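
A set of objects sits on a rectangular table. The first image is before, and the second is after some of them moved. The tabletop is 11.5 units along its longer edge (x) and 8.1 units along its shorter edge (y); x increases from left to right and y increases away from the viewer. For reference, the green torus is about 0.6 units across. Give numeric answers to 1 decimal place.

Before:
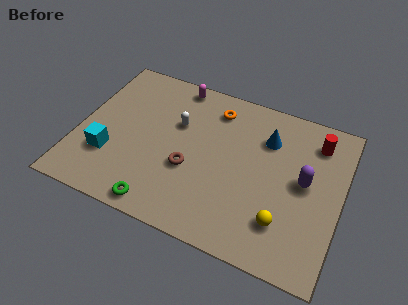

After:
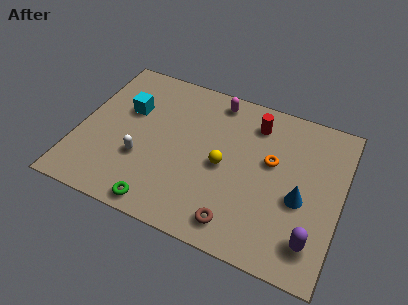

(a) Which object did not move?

the green torus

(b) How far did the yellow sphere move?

3.3

The yellow sphere was near (9.2, 2.0) before and (6.4, 3.8) after, so it travelled √(2.8² + 1.8²) ≈ 3.3 units.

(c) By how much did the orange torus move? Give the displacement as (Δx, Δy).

(2.7, -1.8)

The orange torus started near (5.7, 6.6) and ended near (8.4, 4.8).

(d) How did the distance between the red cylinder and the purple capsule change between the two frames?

+3.5

They were about 2.2 units apart before and 5.7 after — 3.5 units further apart.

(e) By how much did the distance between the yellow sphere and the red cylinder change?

-1.7

They were about 4.6 units apart before and 2.9 after — 1.7 units closer together.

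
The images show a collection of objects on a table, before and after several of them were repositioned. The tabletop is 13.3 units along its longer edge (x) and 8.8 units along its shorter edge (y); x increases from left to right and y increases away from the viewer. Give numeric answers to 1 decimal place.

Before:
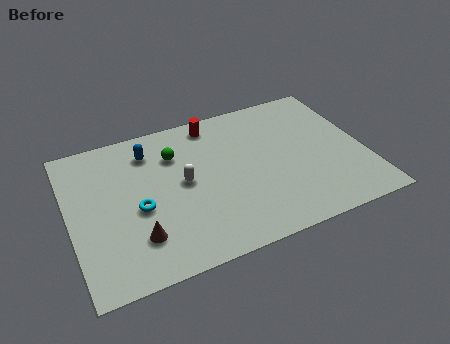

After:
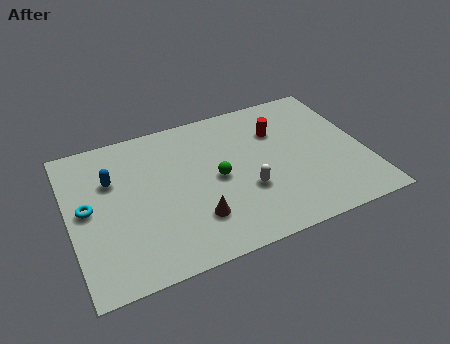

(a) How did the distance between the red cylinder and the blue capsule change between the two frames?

+4.5

Before: roughly 3.1 units apart; after: 7.6. That's 4.5 units further apart.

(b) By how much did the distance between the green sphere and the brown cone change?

-2.4

They were about 4.7 units apart before and 2.3 after — 2.4 units closer together.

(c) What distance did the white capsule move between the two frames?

3.1

The white capsule moved from about (5.1, 4.6) to (7.8, 3.1), a distance of √(2.7² + 1.5²) ≈ 3.1.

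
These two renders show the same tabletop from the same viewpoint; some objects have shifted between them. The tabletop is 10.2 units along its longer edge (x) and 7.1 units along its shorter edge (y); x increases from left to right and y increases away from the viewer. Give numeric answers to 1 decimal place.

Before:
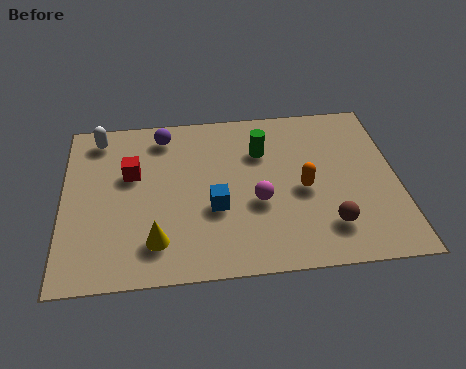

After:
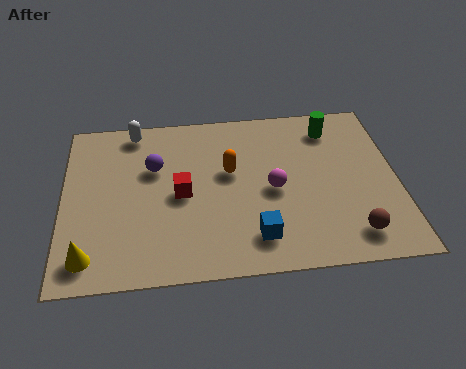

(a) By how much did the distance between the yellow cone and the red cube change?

+0.6

Before: roughly 3.0 units apart; after: 3.6. That's 0.6 units further apart.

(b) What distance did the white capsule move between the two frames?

1.1

The white capsule was near (1.1, 6.1) before and (2.2, 6.3) after, so it travelled √(1.1² + 0.2²) ≈ 1.1 units.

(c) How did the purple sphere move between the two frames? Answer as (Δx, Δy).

(-0.3, -1.4)

The purple sphere started near (3.1, 6.0) and ended near (2.8, 4.6).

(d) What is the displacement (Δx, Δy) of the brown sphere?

(0.7, -0.4)

The brown sphere was at about (8.0, 1.6) and moved to about (8.7, 1.2).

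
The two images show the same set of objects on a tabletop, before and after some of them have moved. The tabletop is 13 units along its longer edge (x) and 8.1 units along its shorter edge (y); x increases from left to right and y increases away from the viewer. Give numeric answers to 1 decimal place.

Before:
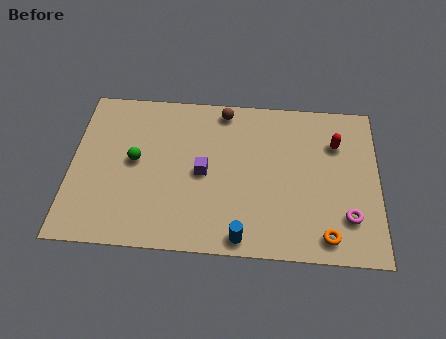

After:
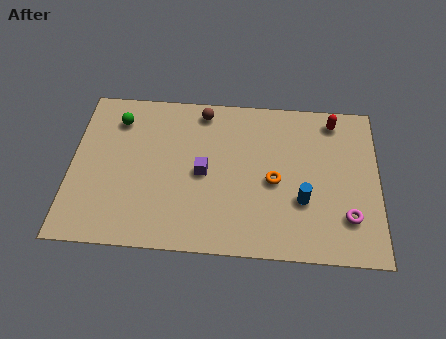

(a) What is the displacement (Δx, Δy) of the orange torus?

(-2.2, 2.6)

The orange torus was at about (10.8, 1.1) and moved to about (8.6, 3.7).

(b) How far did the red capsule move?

1.2

The red capsule moved from about (11.2, 5.8) to (11.1, 7.0), a distance of √(0.1² + 1.2²) ≈ 1.2.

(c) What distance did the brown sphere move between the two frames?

0.9

The brown sphere was near (6.4, 7.2) before and (5.5, 7.1) after, so it travelled √(0.9² + 0.1²) ≈ 0.9 units.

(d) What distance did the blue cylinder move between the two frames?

3.2

The blue cylinder was near (7.3, 0.8) before and (9.8, 2.8) after, so it travelled √(2.5² + 2.0²) ≈ 3.2 units.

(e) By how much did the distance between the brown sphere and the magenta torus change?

+0.6

The distance was about 7.4 in the first image and 8.0 in the second, so they moved 0.6 units further apart.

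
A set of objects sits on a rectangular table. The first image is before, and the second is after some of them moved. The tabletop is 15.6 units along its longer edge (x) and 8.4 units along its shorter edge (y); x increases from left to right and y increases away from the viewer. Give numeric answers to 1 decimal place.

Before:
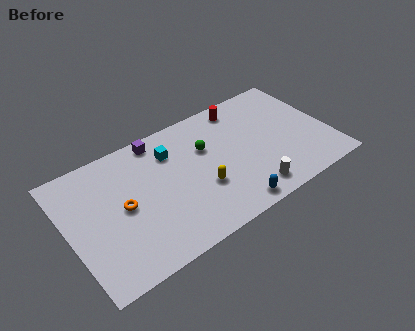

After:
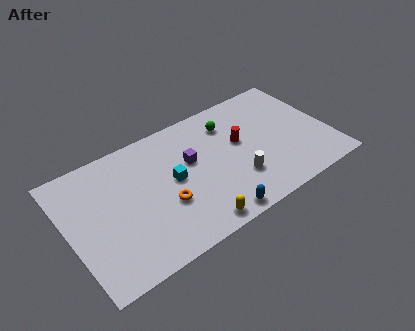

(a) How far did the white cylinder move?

1.3

The white cylinder moved from about (10.4, 1.3) to (9.8, 2.5), a distance of √(0.6² + 1.2²) ≈ 1.3.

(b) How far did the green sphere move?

1.9

From (8.4, 5.5) to (10.0, 6.5), the green sphere covered √(1.6² + 1.0²) ≈ 1.9 units.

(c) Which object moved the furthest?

the purple cube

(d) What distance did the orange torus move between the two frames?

2.5

From (3.2, 4.2) to (5.5, 3.1), the orange torus covered √(2.3² + 1.1²) ≈ 2.5 units.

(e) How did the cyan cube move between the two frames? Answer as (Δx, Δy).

(-0.2, -1.9)

The cyan cube was at about (6.4, 6.3) and moved to about (6.2, 4.4).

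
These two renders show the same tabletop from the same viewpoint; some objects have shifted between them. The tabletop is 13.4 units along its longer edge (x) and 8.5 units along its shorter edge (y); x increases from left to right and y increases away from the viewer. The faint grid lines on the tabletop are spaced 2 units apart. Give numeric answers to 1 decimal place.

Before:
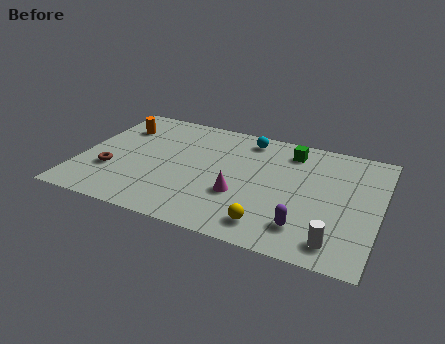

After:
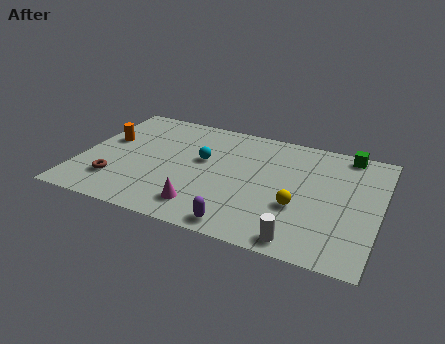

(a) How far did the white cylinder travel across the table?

1.6

The white cylinder was near (11.7, 1.3) before and (10.2, 0.9) after, so it travelled √(1.5² + 0.4²) ≈ 1.6 units.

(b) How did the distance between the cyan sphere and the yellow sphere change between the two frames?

-1.2

They were about 6.1 units apart before and 4.9 after — 1.2 units closer together.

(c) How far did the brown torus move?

0.8

From (1.5, 2.8) to (1.8, 2.1), the brown torus covered √(0.3² + 0.7²) ≈ 0.8 units.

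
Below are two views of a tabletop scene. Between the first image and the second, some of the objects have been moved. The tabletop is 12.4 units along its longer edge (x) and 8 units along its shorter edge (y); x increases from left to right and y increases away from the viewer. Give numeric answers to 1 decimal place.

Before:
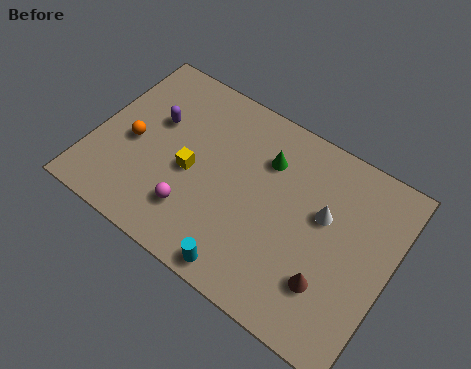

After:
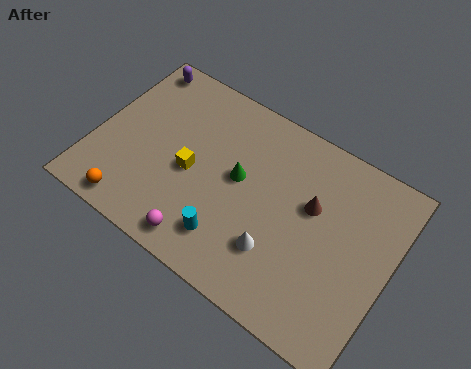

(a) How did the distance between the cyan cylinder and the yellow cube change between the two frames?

-1.2

Before: roughly 4.0 units apart; after: 2.8. That's 1.2 units closer together.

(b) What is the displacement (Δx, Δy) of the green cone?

(-0.9, -1.4)

The green cone was at about (6.9, 5.8) and moved to about (6.0, 4.4).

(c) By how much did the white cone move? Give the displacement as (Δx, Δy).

(-1.5, -2.5)

From the two frames, the white cone sits at roughly (9.5, 4.8) before and (8.0, 2.3) after.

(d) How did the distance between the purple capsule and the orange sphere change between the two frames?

+4.7

Before: roughly 1.6 units apart; after: 6.3. That's 4.7 units further apart.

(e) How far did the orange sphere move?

2.7

From (1.6, 3.6) to (2.1, 0.9), the orange sphere covered √(0.5² + 2.7²) ≈ 2.7 units.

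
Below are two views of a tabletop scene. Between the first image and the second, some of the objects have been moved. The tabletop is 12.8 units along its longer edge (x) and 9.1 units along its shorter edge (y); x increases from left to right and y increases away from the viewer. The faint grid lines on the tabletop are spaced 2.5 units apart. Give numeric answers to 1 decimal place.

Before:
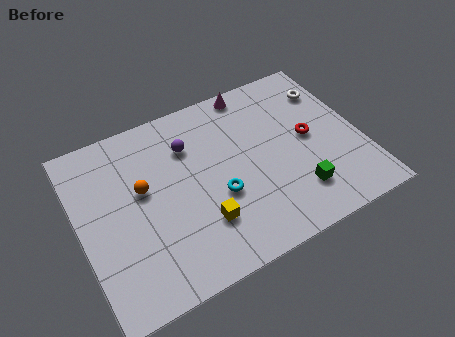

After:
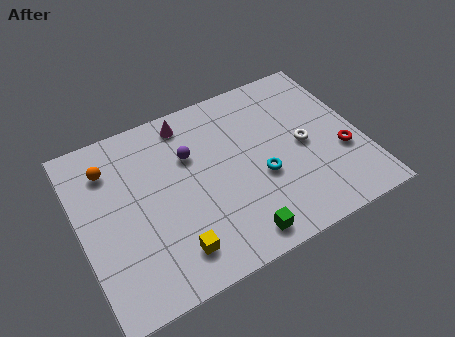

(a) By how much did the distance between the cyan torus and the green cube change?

-0.8

The distance was about 3.7 in the first image and 2.9 in the second, so they moved 0.8 units closer together.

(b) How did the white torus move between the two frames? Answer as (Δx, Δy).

(-1.6, -2.5)

The white torus was at about (11.8, 6.9) and moved to about (10.2, 4.4).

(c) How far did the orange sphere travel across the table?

2.1

From (2.9, 5.3) to (1.6, 7.0), the orange sphere covered √(1.3² + 1.7²) ≈ 2.1 units.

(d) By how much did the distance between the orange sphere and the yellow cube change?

+2.1

They were about 3.6 units apart before and 5.7 after — 2.1 units further apart.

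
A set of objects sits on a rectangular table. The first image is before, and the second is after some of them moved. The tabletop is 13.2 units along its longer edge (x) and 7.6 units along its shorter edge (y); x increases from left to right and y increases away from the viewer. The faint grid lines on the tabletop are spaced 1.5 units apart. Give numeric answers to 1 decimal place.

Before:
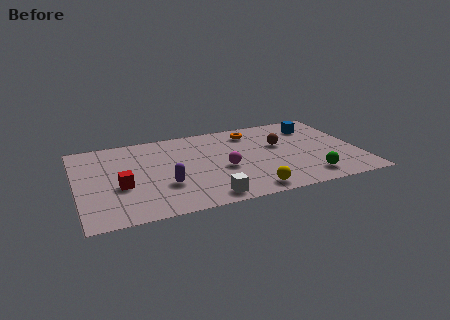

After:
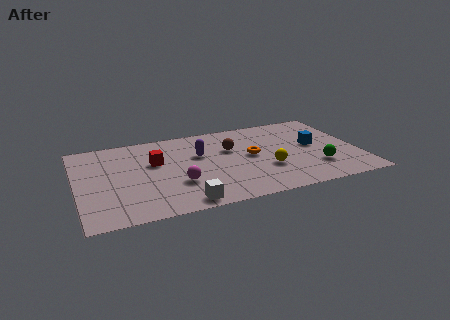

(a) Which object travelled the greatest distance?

the purple capsule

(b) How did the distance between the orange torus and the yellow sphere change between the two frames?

-3.8

The distance was about 5.3 in the first image and 1.5 in the second, so they moved 3.8 units closer together.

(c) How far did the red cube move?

2.4

From (2.0, 3.0) to (3.7, 4.7), the red cube covered √(1.7² + 1.7²) ≈ 2.4 units.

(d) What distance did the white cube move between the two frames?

1.1

The white cube was near (5.8, 0.9) before and (4.7, 0.8) after, so it travelled √(1.1² + 0.1²) ≈ 1.1 units.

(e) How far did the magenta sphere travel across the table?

2.3

From (6.8, 3.2) to (4.6, 2.5), the magenta sphere covered √(2.2² + 0.7²) ≈ 2.3 units.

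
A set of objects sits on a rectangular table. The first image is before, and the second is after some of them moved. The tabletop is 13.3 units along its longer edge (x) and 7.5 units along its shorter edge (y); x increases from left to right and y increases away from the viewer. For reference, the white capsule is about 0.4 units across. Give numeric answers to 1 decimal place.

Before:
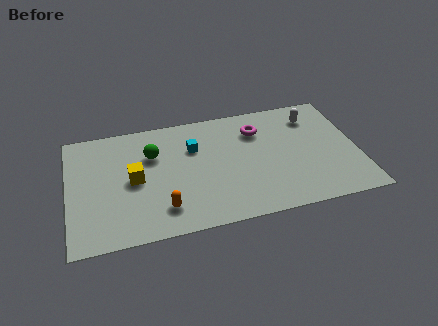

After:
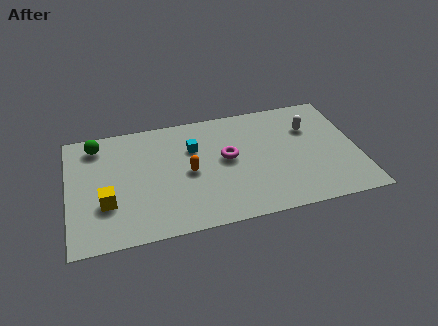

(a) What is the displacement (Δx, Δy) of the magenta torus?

(-1.5, -1.5)

From the two frames, the magenta torus sits at roughly (8.8, 5.6) before and (7.3, 4.1) after.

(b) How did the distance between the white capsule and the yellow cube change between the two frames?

+1.2

The distance was about 8.7 in the first image and 9.9 in the second, so they moved 1.2 units further apart.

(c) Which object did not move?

the cyan cube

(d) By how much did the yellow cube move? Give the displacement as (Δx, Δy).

(-1.3, -1.2)

From the two frames, the yellow cube sits at roughly (3.0, 3.7) before and (1.7, 2.5) after.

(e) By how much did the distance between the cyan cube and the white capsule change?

-0.3

The distance was about 5.7 in the first image and 5.4 in the second, so they moved 0.3 units closer together.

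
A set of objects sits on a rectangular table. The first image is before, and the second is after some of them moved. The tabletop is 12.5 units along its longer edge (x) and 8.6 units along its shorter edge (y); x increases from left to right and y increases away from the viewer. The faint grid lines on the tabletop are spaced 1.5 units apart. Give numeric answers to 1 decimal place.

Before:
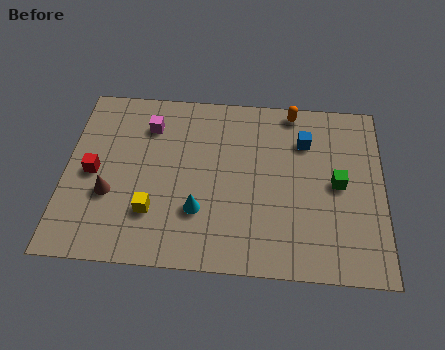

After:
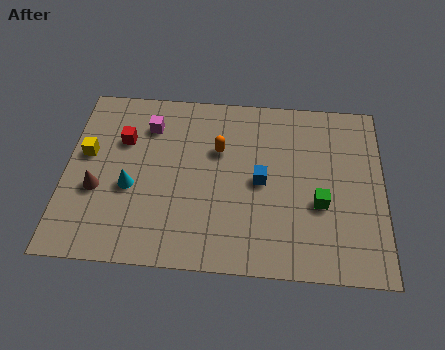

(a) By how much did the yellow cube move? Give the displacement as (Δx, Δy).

(-2.7, 2.6)

From the two frames, the yellow cube sits at roughly (3.5, 2.4) before and (0.8, 5.0) after.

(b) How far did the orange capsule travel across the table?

3.6

The orange capsule moved from about (8.9, 7.8) to (6.0, 5.6), a distance of √(2.9² + 2.2²) ≈ 3.6.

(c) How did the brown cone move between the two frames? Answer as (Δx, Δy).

(-0.5, 0.2)

The brown cone started near (1.8, 3.1) and ended near (1.3, 3.3).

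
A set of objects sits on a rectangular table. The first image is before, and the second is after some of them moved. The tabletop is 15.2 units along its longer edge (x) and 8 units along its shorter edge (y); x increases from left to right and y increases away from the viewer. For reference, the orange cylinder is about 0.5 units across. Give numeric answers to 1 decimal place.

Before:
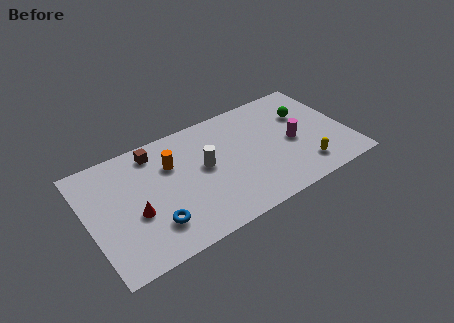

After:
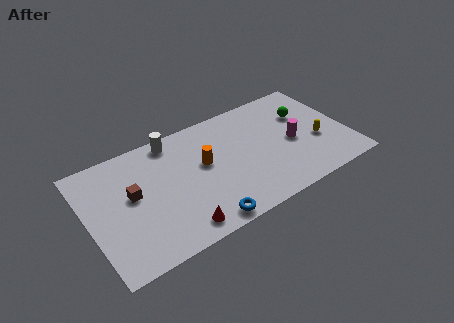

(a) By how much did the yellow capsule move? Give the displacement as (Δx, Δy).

(1.1, 1.5)

The yellow capsule was at about (12.3, 1.6) and moved to about (13.4, 3.1).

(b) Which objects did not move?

the green sphere and the magenta cylinder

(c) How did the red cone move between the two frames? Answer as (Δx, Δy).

(2.2, -2.1)

The red cone was at about (2.6, 3.2) and moved to about (4.8, 1.1).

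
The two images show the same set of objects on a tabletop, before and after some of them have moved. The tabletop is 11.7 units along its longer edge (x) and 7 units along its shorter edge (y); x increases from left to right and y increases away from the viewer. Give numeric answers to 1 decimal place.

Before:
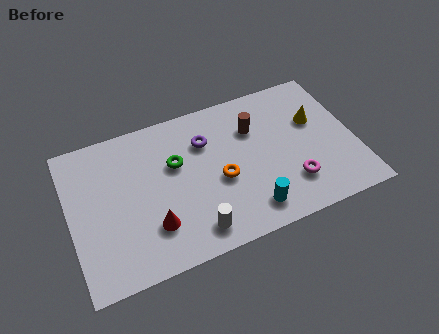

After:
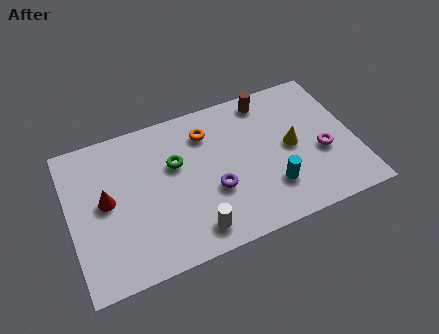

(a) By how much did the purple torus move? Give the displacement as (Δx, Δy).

(0.1, -2.4)

From the two frames, the purple torus sits at roughly (5.7, 5.0) before and (5.8, 2.6) after.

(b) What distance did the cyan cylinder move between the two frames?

1.2

The cyan cylinder moved from about (7.1, 1.2) to (8.1, 1.9), a distance of √(1.0² + 0.7²) ≈ 1.2.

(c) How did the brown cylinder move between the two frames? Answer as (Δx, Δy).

(0.7, 1.2)

From the two frames, the brown cylinder sits at roughly (7.7, 4.9) before and (8.4, 6.1) after.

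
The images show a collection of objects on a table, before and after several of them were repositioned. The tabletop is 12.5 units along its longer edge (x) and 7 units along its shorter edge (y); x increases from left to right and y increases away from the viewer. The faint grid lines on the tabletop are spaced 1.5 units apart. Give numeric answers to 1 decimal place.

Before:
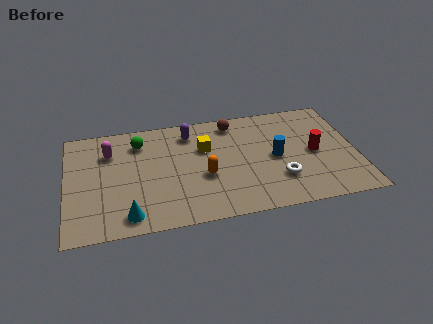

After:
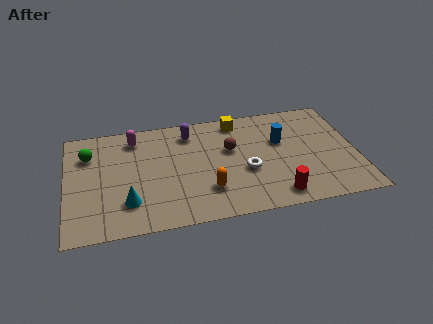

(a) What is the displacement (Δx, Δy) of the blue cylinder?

(0.3, 1.0)

From the two frames, the blue cylinder sits at roughly (9.0, 3.4) before and (9.3, 4.4) after.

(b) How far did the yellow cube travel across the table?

2.1

The yellow cube was near (6.0, 4.6) before and (7.5, 6.1) after, so it travelled √(1.5² + 1.5²) ≈ 2.1 units.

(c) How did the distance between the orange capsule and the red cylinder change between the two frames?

-1.8

Before: roughly 4.8 units apart; after: 3.0. That's 1.8 units closer together.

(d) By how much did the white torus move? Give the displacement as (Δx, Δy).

(-1.4, 0.8)

The white torus started near (9.1, 2.0) and ended near (7.7, 2.8).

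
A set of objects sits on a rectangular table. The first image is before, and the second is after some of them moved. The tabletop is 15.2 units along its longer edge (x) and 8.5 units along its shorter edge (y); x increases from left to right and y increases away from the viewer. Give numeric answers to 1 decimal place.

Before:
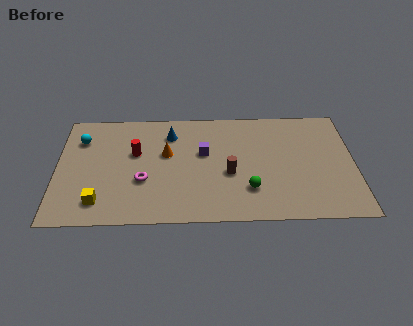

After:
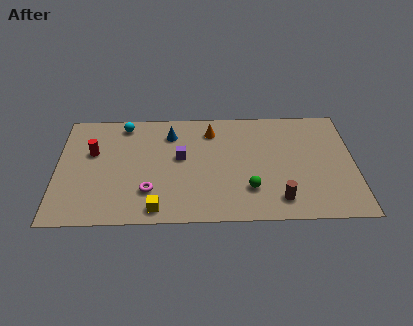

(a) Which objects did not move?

the green sphere and the blue cone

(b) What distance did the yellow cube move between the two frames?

3.0

From (2.2, 1.6) to (5.1, 1.0), the yellow cube covered √(2.9² + 0.6²) ≈ 3.0 units.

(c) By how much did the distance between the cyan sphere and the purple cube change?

-2.5

They were about 6.4 units apart before and 3.9 after — 2.5 units closer together.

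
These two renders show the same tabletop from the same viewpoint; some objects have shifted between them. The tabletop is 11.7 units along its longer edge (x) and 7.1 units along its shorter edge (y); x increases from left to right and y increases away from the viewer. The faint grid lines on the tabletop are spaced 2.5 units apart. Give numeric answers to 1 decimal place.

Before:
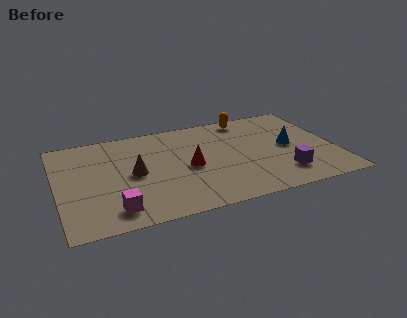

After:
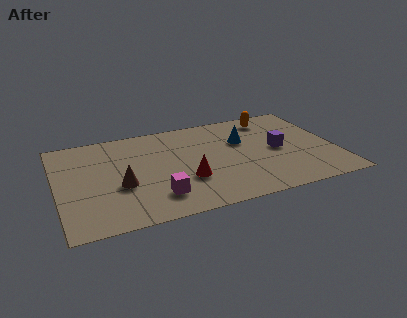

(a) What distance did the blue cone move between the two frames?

2.1

From (9.8, 3.6) to (7.9, 4.6), the blue cone covered √(1.9² + 1.0²) ≈ 2.1 units.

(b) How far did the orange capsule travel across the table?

1.0

The orange capsule moved from about (8.3, 6.3) to (9.3, 6.0), a distance of √(1.0² + 0.3²) ≈ 1.0.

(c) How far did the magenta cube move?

1.8

From (2.2, 1.2) to (4.0, 1.6), the magenta cube covered √(1.8² + 0.4²) ≈ 1.8 units.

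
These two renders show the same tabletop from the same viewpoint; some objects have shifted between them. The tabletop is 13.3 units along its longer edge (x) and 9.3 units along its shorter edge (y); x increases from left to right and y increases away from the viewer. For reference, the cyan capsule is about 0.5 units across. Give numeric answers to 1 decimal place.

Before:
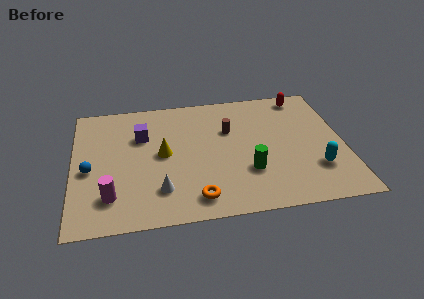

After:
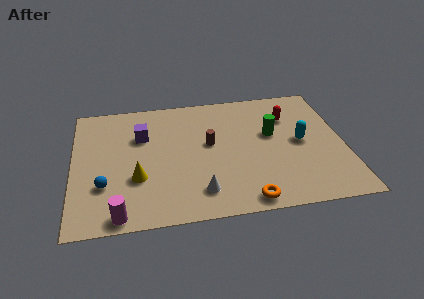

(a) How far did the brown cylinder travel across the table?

1.3

From (7.7, 6.1) to (6.7, 5.2), the brown cylinder covered √(1.0² + 0.9²) ≈ 1.3 units.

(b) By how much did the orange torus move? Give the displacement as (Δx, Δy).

(2.4, -0.5)

From the two frames, the orange torus sits at roughly (5.9, 1.4) before and (8.3, 0.9) after.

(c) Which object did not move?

the purple cube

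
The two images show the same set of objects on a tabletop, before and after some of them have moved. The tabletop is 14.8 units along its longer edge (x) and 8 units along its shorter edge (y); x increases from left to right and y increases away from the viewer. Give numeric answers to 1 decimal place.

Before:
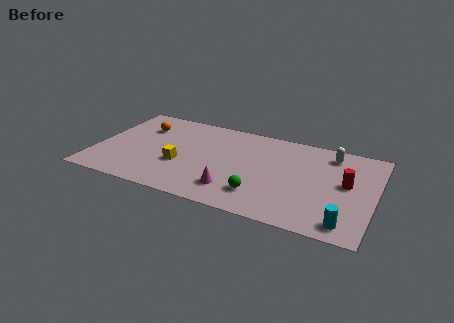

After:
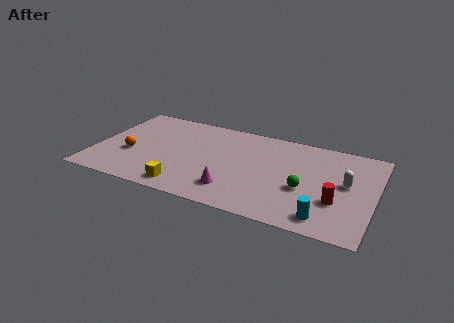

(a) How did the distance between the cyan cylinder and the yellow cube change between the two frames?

-1.8

They were about 9.1 units apart before and 7.3 after — 1.8 units closer together.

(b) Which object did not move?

the magenta cone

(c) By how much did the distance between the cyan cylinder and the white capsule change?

-2.4

They were about 5.7 units apart before and 3.3 after — 2.4 units closer together.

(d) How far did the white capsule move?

2.5

From (12.3, 6.7) to (13.3, 4.4), the white capsule covered √(1.0² + 2.3²) ≈ 2.5 units.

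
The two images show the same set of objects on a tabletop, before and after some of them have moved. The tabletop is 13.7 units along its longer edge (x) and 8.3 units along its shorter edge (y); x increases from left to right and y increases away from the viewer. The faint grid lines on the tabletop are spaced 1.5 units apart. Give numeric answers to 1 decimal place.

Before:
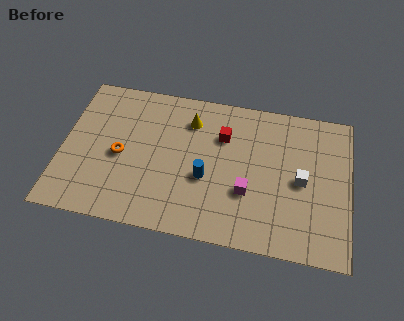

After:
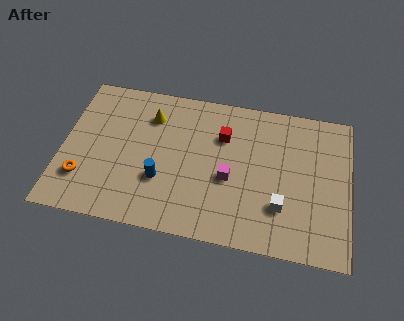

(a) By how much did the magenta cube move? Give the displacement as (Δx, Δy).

(-0.9, 0.6)

The magenta cube started near (8.9, 2.9) and ended near (8.0, 3.5).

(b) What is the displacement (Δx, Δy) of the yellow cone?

(-1.9, -0.1)

The yellow cone was at about (6.0, 6.4) and moved to about (4.1, 6.3).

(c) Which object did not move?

the red cube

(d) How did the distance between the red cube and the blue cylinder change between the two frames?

+1.5

The distance was about 2.6 in the first image and 4.1 in the second, so they moved 1.5 units further apart.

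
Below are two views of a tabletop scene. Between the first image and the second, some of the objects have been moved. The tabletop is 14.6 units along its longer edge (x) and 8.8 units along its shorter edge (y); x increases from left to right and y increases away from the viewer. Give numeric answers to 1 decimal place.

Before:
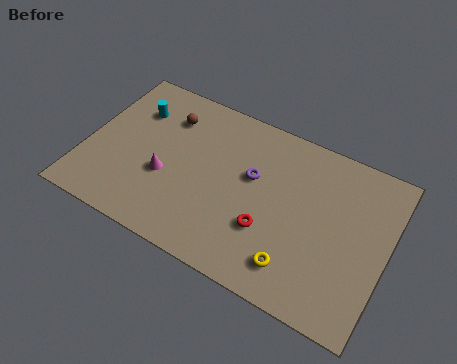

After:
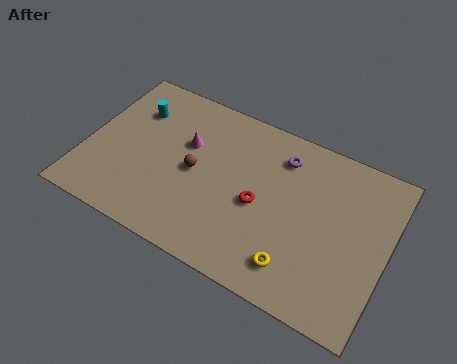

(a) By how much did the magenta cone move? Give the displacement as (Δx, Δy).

(0.7, 2.2)

The magenta cone was at about (4.0, 3.4) and moved to about (4.7, 5.6).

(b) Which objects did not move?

the yellow torus and the cyan cylinder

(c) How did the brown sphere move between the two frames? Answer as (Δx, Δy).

(1.7, -2.4)

The brown sphere was at about (3.6, 6.7) and moved to about (5.3, 4.3).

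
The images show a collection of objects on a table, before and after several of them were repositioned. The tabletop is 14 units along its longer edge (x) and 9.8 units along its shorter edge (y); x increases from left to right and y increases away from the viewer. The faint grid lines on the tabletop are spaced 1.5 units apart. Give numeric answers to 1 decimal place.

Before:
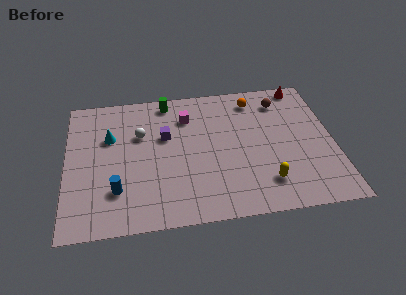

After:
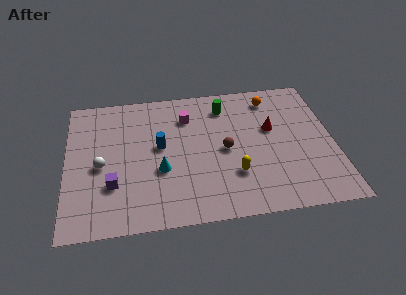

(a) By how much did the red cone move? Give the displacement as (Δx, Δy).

(-1.8, -3.0)

The red cone was at about (12.6, 8.9) and moved to about (10.8, 5.9).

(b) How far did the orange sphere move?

0.9

The orange sphere moved from about (10.0, 8.2) to (10.9, 8.2), a distance of √(0.9² + 0.0²) ≈ 0.9.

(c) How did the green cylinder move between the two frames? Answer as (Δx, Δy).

(3.0, -0.8)

From the two frames, the green cylinder sits at roughly (5.4, 8.7) before and (8.4, 7.9) after.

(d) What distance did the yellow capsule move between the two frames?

1.8

The yellow capsule moved from about (10.3, 2.1) to (8.7, 2.9), a distance of √(1.6² + 0.8²) ≈ 1.8.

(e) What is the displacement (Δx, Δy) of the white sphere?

(-2.1, -2.0)

From the two frames, the white sphere sits at roughly (3.9, 6.4) before and (1.8, 4.4) after.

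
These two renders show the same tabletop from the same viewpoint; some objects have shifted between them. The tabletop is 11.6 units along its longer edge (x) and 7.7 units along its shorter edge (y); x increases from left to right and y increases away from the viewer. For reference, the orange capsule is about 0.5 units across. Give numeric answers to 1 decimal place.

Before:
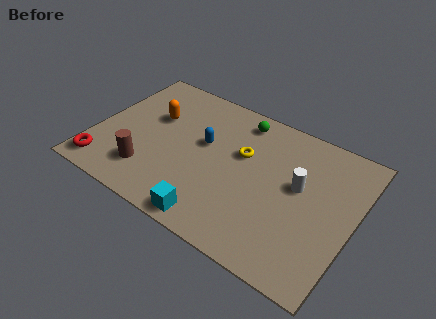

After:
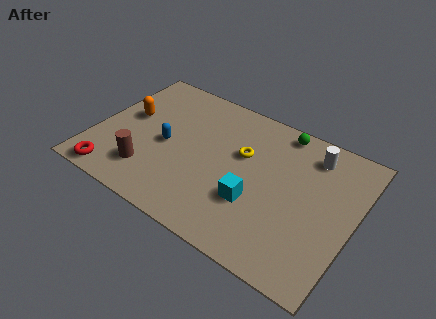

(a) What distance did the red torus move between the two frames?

0.6

From (0.8, 1.1) to (1.3, 0.8), the red torus covered √(0.5² + 0.3²) ≈ 0.6 units.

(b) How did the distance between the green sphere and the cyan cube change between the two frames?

-1.5

Before: roughly 5.8 units apart; after: 4.3. That's 1.5 units closer together.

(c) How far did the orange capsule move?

1.2

The orange capsule moved from about (2.4, 4.9) to (1.3, 4.4), a distance of √(1.1² + 0.5²) ≈ 1.2.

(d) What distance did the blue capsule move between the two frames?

1.8

The blue capsule moved from about (4.8, 4.5) to (3.2, 3.6), a distance of √(1.6² + 0.9²) ≈ 1.8.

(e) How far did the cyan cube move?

2.3

From (5.9, 0.8) to (7.4, 2.6), the cyan cube covered √(1.5² + 1.8²) ≈ 2.3 units.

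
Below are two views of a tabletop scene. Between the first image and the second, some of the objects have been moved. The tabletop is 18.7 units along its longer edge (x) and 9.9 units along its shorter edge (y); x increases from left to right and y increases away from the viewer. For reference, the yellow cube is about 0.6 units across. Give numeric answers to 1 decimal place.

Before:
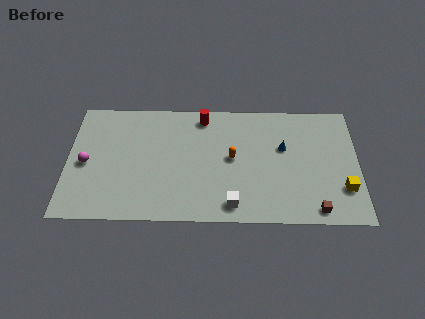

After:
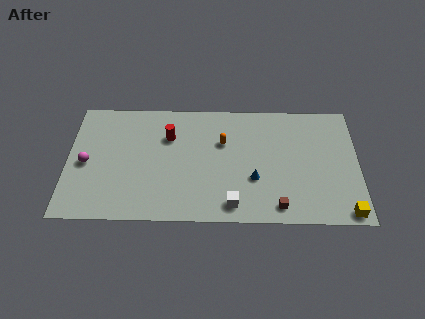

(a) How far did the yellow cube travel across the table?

1.9

The yellow cube moved from about (17.7, 2.8) to (17.8, 0.9), a distance of √(0.1² + 1.9²) ≈ 1.9.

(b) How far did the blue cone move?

3.2

The blue cone moved from about (13.9, 6.1) to (12.0, 3.5), a distance of √(1.9² + 2.6²) ≈ 3.2.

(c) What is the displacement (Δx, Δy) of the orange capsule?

(-0.6, 1.3)

From the two frames, the orange capsule sits at roughly (10.6, 5.2) before and (10.0, 6.5) after.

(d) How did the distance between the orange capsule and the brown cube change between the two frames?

-0.4

They were about 6.7 units apart before and 6.3 after — 0.4 units closer together.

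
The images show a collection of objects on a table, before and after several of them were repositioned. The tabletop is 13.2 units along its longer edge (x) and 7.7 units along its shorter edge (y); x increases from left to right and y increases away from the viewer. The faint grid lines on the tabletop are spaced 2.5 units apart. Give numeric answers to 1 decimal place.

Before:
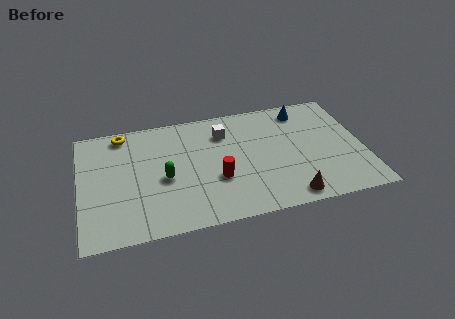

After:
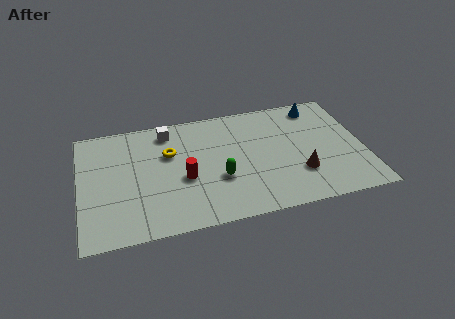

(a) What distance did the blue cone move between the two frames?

0.7

The blue cone was near (10.6, 6.5) before and (11.3, 6.6) after, so it travelled √(0.7² + 0.1²) ≈ 0.7 units.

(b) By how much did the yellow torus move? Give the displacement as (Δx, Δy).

(2.1, -1.8)

From the two frames, the yellow torus sits at roughly (2.1, 6.8) before and (4.2, 5.0) after.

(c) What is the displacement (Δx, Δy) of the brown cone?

(0.6, 1.4)

The brown cone started near (9.5, 0.9) and ended near (10.1, 2.3).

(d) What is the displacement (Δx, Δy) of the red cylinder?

(-1.5, 0.4)

The red cylinder was at about (6.3, 2.8) and moved to about (4.8, 3.2).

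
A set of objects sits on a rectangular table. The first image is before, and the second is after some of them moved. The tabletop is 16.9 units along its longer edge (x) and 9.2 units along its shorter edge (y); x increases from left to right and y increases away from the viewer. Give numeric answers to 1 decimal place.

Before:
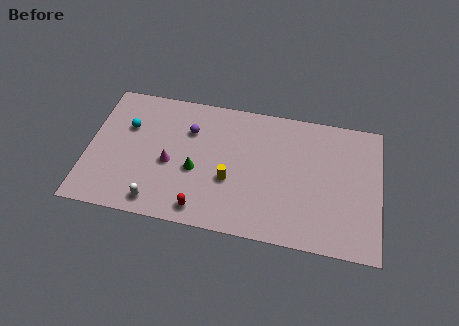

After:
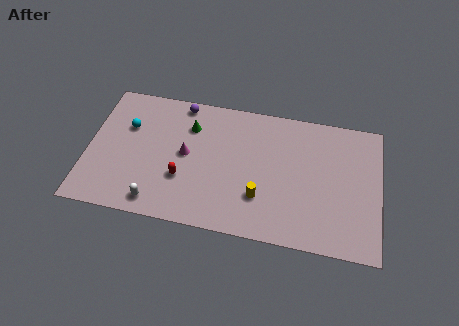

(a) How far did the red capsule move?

2.2

The red capsule moved from about (6.8, 1.2) to (5.6, 3.1), a distance of √(1.2² + 1.9²) ≈ 2.2.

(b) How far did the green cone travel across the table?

3.0

The green cone moved from about (6.3, 3.8) to (5.8, 6.8), a distance of √(0.5² + 3.0²) ≈ 3.0.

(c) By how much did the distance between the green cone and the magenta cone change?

+0.5

They were about 1.5 units apart before and 2.0 after — 0.5 units further apart.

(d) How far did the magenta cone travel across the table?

1.2

The magenta cone was near (4.8, 4.0) before and (5.7, 4.8) after, so it travelled √(0.9² + 0.8²) ≈ 1.2 units.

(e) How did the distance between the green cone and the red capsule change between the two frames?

+1.1

The distance was about 2.6 in the first image and 3.7 in the second, so they moved 1.1 units further apart.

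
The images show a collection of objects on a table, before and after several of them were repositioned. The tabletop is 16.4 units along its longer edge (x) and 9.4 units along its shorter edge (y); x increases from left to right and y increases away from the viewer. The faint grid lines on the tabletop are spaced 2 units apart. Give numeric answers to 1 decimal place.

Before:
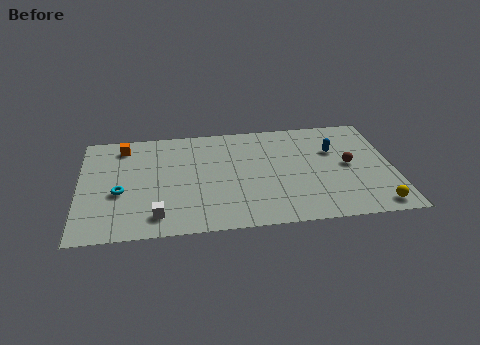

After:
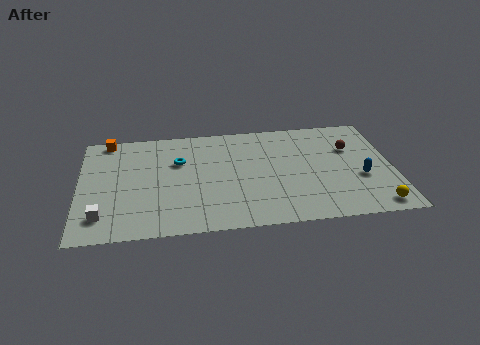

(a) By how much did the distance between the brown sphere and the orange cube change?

+0.8

They were about 12.2 units apart before and 13.0 after — 0.8 units further apart.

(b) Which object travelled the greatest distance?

the cyan torus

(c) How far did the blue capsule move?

2.9

From (13.4, 6.2) to (14.7, 3.6), the blue capsule covered √(1.3² + 2.6²) ≈ 2.9 units.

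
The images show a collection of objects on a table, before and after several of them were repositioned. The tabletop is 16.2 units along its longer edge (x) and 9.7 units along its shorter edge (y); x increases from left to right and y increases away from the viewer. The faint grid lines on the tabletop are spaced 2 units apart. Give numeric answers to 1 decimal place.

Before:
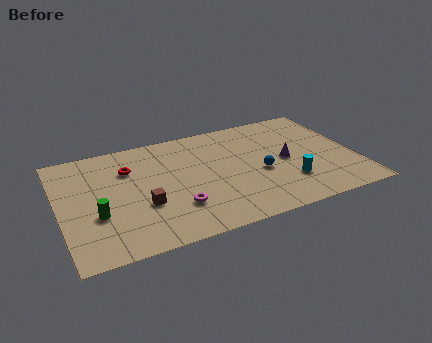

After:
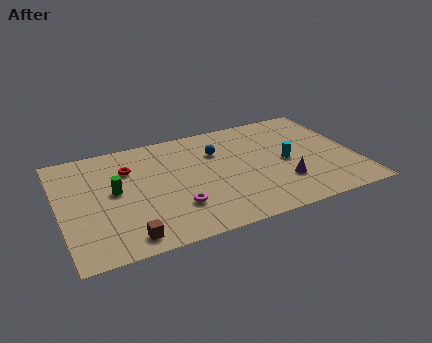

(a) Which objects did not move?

the red torus and the magenta torus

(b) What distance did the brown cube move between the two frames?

2.5

The brown cube was near (4.4, 3.5) before and (3.3, 1.2) after, so it travelled √(1.1² + 2.3²) ≈ 2.5 units.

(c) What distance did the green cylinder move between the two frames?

2.0

From (1.9, 3.5) to (3.0, 5.2), the green cylinder covered √(1.1² + 1.7²) ≈ 2.0 units.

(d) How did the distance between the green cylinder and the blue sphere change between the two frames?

-3.0

Before: roughly 9.0 units apart; after: 6.0. That's 3.0 units closer together.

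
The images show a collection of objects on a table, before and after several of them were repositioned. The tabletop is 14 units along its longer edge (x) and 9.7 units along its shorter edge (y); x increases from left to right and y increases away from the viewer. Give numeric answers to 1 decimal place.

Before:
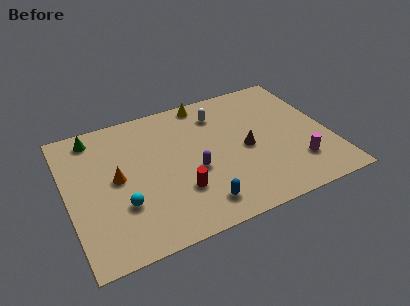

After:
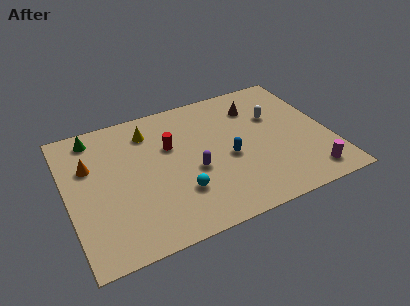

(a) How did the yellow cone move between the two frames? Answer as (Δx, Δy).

(-3.2, -1.1)

The yellow cone was at about (7.8, 8.8) and moved to about (4.6, 7.7).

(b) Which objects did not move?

the green cone and the purple capsule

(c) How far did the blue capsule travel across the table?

3.2

The blue capsule was near (6.6, 1.6) before and (8.5, 4.2) after, so it travelled √(1.9² + 2.6²) ≈ 3.2 units.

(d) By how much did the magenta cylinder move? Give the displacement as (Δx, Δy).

(0.5, -1.0)

The magenta cylinder started near (12.0, 2.4) and ended near (12.5, 1.4).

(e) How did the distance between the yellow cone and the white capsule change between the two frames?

+5.5

Before: roughly 1.3 units apart; after: 6.8. That's 5.5 units further apart.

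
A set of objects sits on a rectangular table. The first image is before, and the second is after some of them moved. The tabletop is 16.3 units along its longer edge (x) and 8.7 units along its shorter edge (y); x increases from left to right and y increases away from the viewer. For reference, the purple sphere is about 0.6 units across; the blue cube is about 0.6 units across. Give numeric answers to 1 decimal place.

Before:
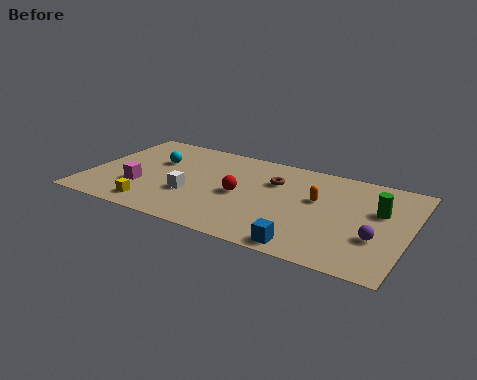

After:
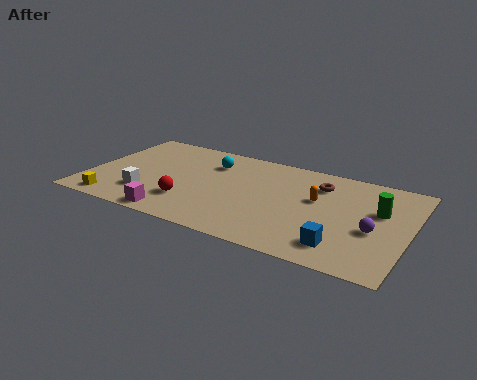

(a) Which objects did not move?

the green cylinder and the orange capsule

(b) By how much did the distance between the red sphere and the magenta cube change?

-3.6

The distance was about 5.2 in the first image and 1.6 in the second, so they moved 3.6 units closer together.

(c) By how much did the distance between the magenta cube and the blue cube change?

-0.7

The distance was about 9.0 in the first image and 8.3 in the second, so they moved 0.7 units closer together.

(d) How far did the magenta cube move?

2.8

The magenta cube was near (2.8, 2.8) before and (4.9, 0.9) after, so it travelled √(2.1² + 1.9²) ≈ 2.8 units.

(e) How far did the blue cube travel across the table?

1.8

The blue cube was near (11.6, 0.9) before and (13.2, 1.7) after, so it travelled √(1.6² + 0.8²) ≈ 1.8 units.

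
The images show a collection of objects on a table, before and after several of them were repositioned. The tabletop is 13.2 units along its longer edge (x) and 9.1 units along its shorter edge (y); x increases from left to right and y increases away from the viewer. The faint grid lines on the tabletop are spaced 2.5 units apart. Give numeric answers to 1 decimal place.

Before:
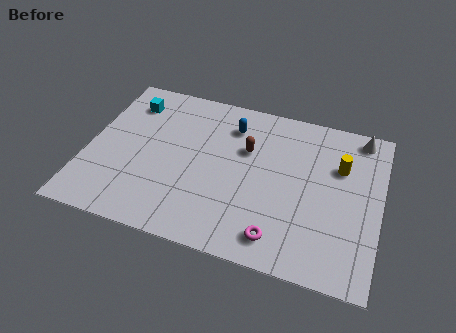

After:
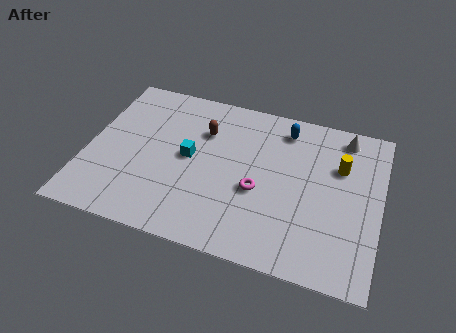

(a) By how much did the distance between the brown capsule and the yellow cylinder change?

+2.0

Before: roughly 4.2 units apart; after: 6.2. That's 2.0 units further apart.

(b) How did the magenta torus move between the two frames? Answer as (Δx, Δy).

(-1.1, 2.3)

The magenta torus started near (8.9, 1.4) and ended near (7.8, 3.7).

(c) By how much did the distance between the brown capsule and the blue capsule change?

+2.4

They were about 1.4 units apart before and 3.8 after — 2.4 units further apart.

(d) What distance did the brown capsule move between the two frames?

2.1

The brown capsule moved from about (7.1, 5.9) to (5.1, 6.4), a distance of √(2.0² + 0.5²) ≈ 2.1.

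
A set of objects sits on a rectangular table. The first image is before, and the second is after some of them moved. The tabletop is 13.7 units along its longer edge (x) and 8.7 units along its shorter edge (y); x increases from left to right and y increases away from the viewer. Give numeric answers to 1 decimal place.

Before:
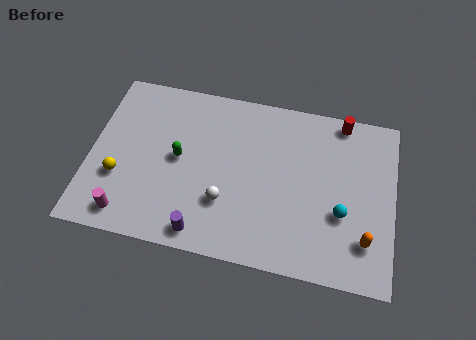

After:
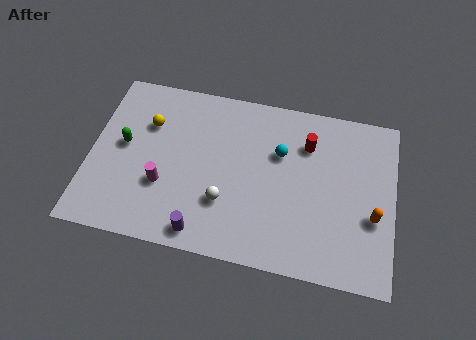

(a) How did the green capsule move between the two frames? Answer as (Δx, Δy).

(-2.5, 0.2)

The green capsule was at about (4.0, 4.5) and moved to about (1.5, 4.7).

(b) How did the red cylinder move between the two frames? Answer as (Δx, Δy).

(-1.5, -1.5)

The red cylinder started near (11.2, 7.9) and ended near (9.7, 6.4).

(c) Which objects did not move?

the white sphere and the purple cylinder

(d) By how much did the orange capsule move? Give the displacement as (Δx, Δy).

(0.3, 1.2)

The orange capsule started near (12.5, 2.1) and ended near (12.8, 3.3).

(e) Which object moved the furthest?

the cyan sphere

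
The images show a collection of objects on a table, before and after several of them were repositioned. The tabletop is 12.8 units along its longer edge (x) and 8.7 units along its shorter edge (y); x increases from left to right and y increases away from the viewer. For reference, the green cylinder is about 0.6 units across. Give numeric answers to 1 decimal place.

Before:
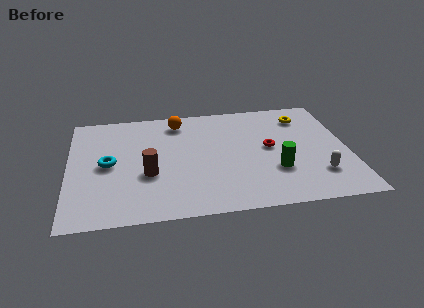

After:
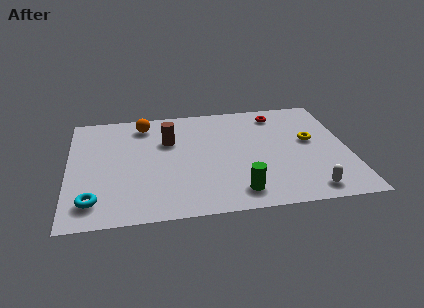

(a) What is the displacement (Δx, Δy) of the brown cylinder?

(1.0, 2.5)

The brown cylinder was at about (3.6, 3.3) and moved to about (4.6, 5.8).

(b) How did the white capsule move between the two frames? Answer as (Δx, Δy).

(-0.5, -1.1)

From the two frames, the white capsule sits at roughly (11.3, 2.2) before and (10.8, 1.1) after.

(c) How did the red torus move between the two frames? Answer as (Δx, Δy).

(0.5, 2.7)

From the two frames, the red torus sits at roughly (9.2, 4.6) before and (9.7, 7.3) after.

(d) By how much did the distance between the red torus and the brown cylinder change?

-0.4

The distance was about 5.7 in the first image and 5.3 in the second, so they moved 0.4 units closer together.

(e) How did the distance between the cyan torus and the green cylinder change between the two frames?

-1.2

The distance was about 7.7 in the first image and 6.5 in the second, so they moved 1.2 units closer together.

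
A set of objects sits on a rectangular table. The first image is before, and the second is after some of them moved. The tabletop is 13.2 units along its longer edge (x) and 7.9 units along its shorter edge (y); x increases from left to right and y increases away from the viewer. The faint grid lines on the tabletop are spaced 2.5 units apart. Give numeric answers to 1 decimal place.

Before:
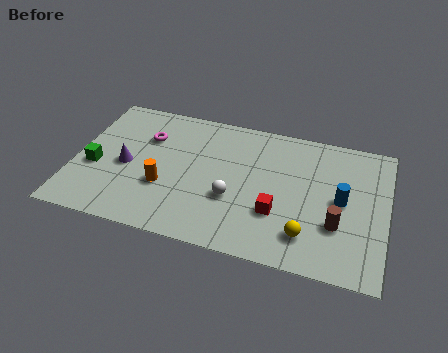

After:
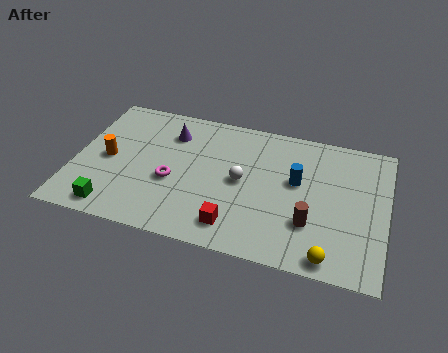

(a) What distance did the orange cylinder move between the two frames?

2.7

From (3.9, 2.8) to (1.4, 3.8), the orange cylinder covered √(2.5² + 1.0²) ≈ 2.7 units.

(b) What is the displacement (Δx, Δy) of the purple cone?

(1.7, 2.4)

From the two frames, the purple cone sits at roughly (2.2, 3.6) before and (3.9, 6.0) after.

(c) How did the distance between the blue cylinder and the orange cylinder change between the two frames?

+0.5

Before: roughly 7.5 units apart; after: 8.0. That's 0.5 units further apart.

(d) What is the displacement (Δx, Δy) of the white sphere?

(0.3, 1.1)

The white sphere was at about (6.8, 2.9) and moved to about (7.1, 4.0).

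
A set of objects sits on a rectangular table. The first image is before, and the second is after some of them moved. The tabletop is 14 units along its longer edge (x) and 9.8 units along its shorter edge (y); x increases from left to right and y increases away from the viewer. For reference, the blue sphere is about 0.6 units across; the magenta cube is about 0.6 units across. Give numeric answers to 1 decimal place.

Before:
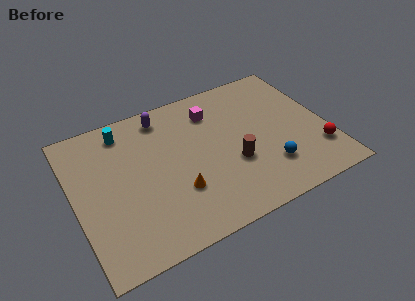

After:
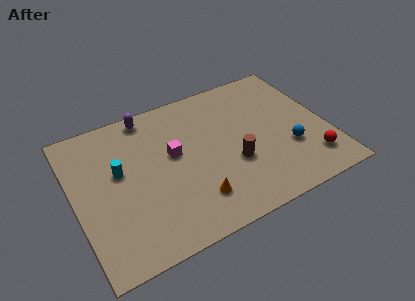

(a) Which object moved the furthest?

the magenta cube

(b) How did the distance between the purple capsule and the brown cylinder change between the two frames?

+0.8

They were about 5.8 units apart before and 6.6 after — 0.8 units further apart.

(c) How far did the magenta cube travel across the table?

3.2

The magenta cube was near (8.0, 7.6) before and (5.5, 5.6) after, so it travelled √(2.5² + 2.0²) ≈ 3.2 units.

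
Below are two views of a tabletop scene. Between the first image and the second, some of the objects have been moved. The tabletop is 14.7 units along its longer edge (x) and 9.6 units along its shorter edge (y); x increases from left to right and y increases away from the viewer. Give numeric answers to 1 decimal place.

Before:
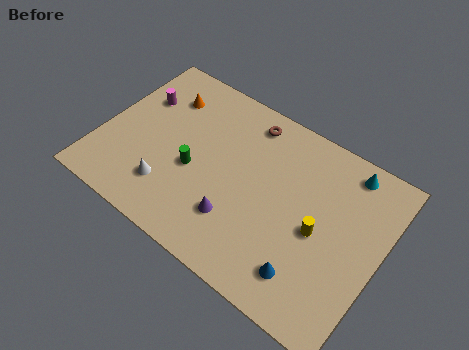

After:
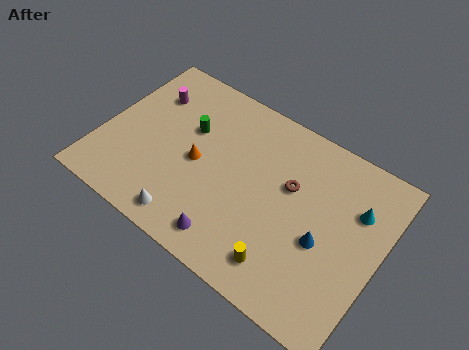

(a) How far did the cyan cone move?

2.0

From (12.4, 8.4) to (13.2, 6.6), the cyan cone covered √(0.8² + 1.8²) ≈ 2.0 units.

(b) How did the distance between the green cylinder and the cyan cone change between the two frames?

+0.3

The distance was about 8.6 in the first image and 8.9 in the second, so they moved 0.3 units further apart.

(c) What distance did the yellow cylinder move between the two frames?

3.0

The yellow cylinder was near (11.6, 4.4) before and (10.3, 1.7) after, so it travelled √(1.3² + 2.7²) ≈ 3.0 units.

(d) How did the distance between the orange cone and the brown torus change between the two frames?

+0.4

They were about 4.5 units apart before and 4.9 after — 0.4 units further apart.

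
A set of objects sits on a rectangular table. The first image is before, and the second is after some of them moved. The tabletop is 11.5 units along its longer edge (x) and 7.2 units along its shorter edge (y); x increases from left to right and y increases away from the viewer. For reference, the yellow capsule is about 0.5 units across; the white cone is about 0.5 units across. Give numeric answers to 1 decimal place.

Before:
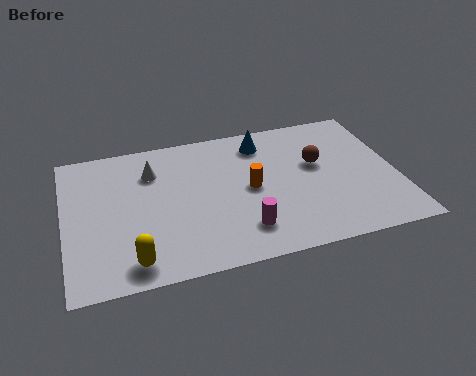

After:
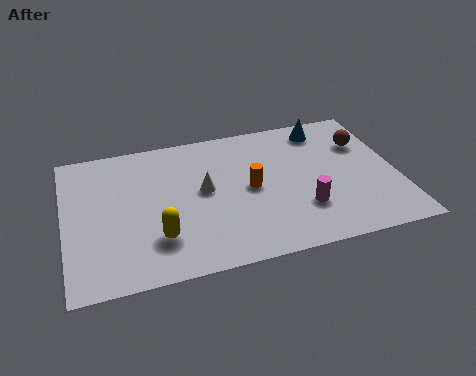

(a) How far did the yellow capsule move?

1.3

The yellow capsule was near (2.2, 1.0) before and (3.1, 1.9) after, so it travelled √(0.9² + 0.9²) ≈ 1.3 units.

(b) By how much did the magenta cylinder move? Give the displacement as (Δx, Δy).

(2.1, 0.5)

The magenta cylinder was at about (6.0, 1.6) and moved to about (8.1, 2.1).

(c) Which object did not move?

the orange cylinder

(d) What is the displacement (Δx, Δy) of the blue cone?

(2.2, 0.2)

The blue cone started near (7.0, 5.9) and ended near (9.2, 6.1).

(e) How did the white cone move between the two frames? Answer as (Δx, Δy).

(1.7, -1.4)

The white cone started near (3.1, 5.3) and ended near (4.8, 3.9).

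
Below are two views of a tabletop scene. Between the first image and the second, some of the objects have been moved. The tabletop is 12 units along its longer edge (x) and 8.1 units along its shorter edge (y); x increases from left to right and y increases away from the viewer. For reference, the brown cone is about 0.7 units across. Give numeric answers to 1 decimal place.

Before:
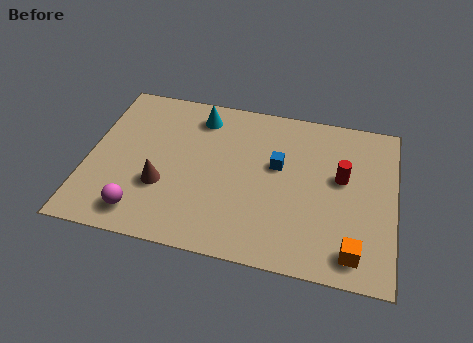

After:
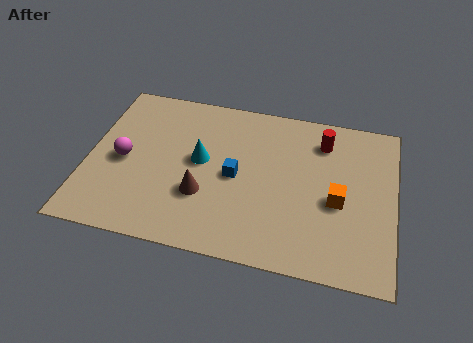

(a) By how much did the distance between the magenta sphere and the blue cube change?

-1.8

The distance was about 6.2 in the first image and 4.4 in the second, so they moved 1.8 units closer together.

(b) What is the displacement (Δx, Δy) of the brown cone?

(1.6, -0.1)

From the two frames, the brown cone sits at roughly (3.0, 2.8) before and (4.6, 2.7) after.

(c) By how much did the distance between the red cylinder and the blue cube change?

+1.6

They were about 2.5 units apart before and 4.1 after — 1.6 units further apart.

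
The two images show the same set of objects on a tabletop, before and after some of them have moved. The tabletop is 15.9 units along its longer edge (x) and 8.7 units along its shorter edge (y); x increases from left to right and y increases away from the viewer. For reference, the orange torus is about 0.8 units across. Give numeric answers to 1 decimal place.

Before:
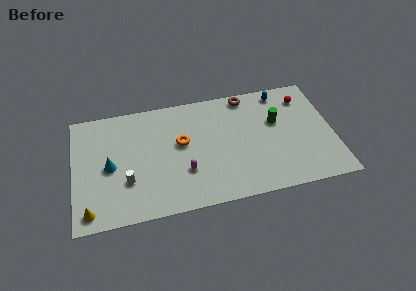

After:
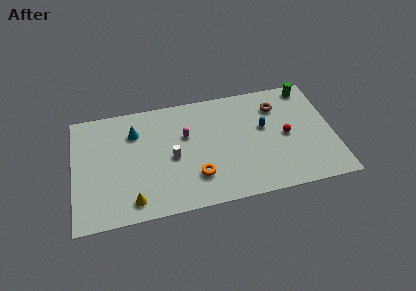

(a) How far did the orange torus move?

2.8

From (6.6, 5.0) to (7.4, 2.3), the orange torus covered √(0.8² + 2.7²) ≈ 2.8 units.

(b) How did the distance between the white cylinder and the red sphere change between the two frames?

-4.8

The distance was about 11.8 in the first image and 7.0 in the second, so they moved 4.8 units closer together.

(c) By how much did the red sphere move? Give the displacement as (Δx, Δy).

(-1.3, -2.7)

The red sphere started near (14.3, 6.9) and ended near (13.0, 4.2).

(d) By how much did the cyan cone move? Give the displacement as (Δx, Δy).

(1.6, 2.3)

The cyan cone started near (2.2, 4.1) and ended near (3.8, 6.4).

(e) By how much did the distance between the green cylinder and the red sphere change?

+1.5

They were about 2.3 units apart before and 3.8 after — 1.5 units further apart.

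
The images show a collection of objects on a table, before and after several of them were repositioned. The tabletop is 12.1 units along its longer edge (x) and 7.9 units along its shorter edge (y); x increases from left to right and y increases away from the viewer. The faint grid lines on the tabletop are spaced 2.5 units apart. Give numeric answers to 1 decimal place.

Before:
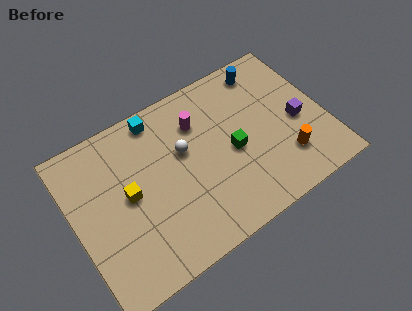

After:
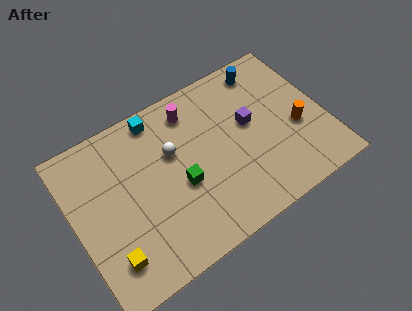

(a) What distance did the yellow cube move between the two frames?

2.7

The yellow cube was near (2.6, 4.1) before and (1.3, 1.7) after, so it travelled √(1.3² + 2.4²) ≈ 2.7 units.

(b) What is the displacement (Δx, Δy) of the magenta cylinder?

(-0.2, 0.7)

The magenta cylinder started near (6.3, 5.8) and ended near (6.1, 6.5).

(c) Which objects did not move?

the cyan cube and the blue cylinder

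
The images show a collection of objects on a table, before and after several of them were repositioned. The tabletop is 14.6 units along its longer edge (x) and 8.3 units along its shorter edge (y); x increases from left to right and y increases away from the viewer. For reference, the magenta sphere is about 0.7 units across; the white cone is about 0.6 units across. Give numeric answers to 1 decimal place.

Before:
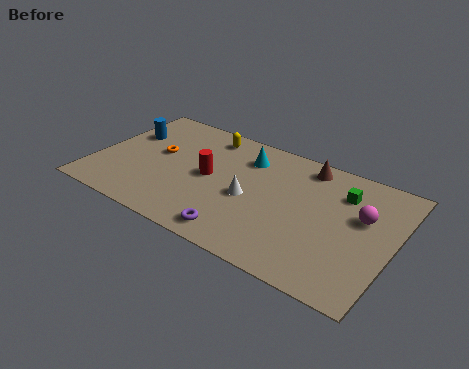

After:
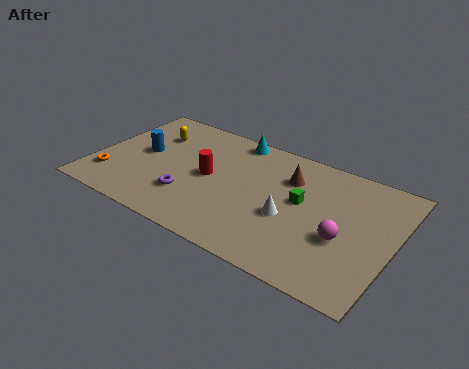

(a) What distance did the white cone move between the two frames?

2.0

The white cone was near (7.7, 3.7) before and (9.7, 3.4) after, so it travelled √(2.0² + 0.3²) ≈ 2.0 units.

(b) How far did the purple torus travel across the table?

3.0

The purple torus moved from about (7.6, 1.1) to (4.9, 2.4), a distance of √(2.7² + 1.3²) ≈ 3.0.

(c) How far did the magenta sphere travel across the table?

1.9

The magenta sphere moved from about (13.0, 5.1) to (12.3, 3.3), a distance of √(0.7² + 1.8²) ≈ 1.9.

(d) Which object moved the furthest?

the orange torus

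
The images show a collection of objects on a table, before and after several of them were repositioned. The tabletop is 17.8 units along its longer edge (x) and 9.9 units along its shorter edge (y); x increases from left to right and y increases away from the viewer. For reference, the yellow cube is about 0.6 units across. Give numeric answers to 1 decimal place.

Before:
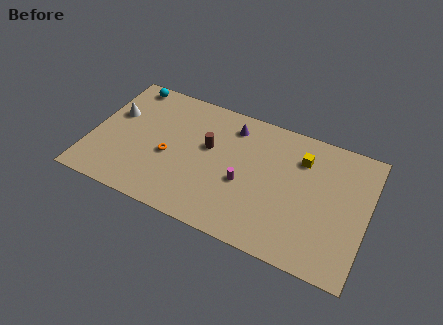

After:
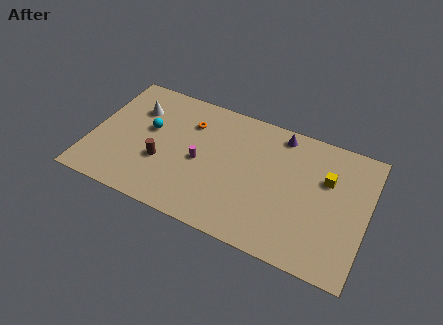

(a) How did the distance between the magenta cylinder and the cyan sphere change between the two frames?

-5.8

The distance was about 9.5 in the first image and 3.7 in the second, so they moved 5.8 units closer together.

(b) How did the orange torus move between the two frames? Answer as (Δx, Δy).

(1.0, 3.1)

From the two frames, the orange torus sits at roughly (5.1, 4.2) before and (6.1, 7.3) after.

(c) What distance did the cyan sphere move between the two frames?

3.6

The cyan sphere moved from about (1.8, 8.9) to (3.6, 5.8), a distance of √(1.8² + 3.1²) ≈ 3.6.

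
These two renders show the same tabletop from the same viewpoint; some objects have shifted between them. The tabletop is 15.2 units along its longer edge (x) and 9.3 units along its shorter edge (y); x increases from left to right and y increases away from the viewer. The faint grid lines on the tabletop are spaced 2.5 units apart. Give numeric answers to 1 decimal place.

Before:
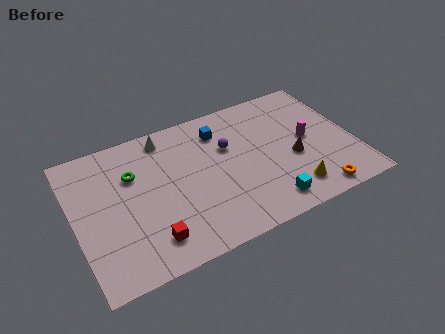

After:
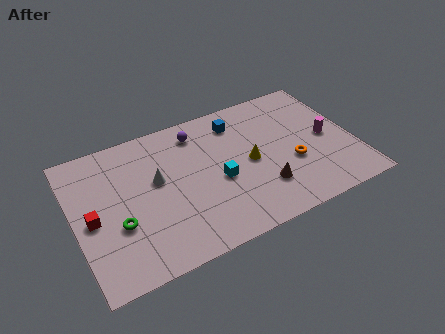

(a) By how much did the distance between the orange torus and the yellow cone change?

+1.0

They were about 1.4 units apart before and 2.4 after — 1.0 units further apart.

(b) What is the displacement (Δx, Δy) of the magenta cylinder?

(1.0, -0.3)

The magenta cylinder was at about (12.8, 4.8) and moved to about (13.8, 4.5).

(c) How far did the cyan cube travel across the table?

3.5

The cyan cube was near (10.0, 1.4) before and (7.7, 4.0) after, so it travelled √(2.3² + 2.6²) ≈ 3.5 units.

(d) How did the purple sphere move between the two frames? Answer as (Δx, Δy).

(-1.5, 1.7)

The purple sphere started near (8.5, 6.0) and ended near (7.0, 7.7).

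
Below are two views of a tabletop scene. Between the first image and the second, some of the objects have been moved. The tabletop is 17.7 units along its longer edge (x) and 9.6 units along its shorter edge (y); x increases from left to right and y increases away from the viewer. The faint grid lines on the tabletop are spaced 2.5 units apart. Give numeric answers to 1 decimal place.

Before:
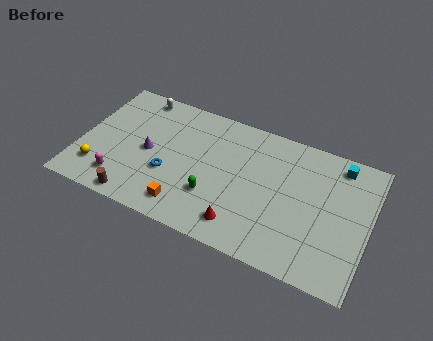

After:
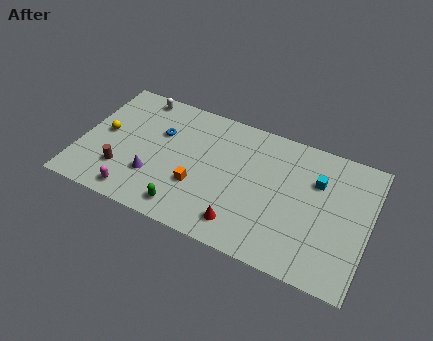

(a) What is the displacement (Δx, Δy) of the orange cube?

(0.5, 1.7)

From the two frames, the orange cube sits at roughly (6.9, 1.6) before and (7.4, 3.3) after.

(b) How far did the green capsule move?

2.2

From (8.4, 3.0) to (6.9, 1.4), the green capsule covered √(1.5² + 1.6²) ≈ 2.2 units.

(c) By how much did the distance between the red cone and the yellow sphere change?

+0.6

Before: roughly 8.9 units apart; after: 9.5. That's 0.6 units further apart.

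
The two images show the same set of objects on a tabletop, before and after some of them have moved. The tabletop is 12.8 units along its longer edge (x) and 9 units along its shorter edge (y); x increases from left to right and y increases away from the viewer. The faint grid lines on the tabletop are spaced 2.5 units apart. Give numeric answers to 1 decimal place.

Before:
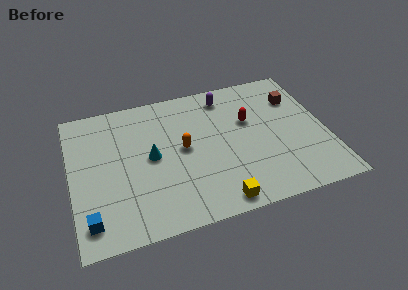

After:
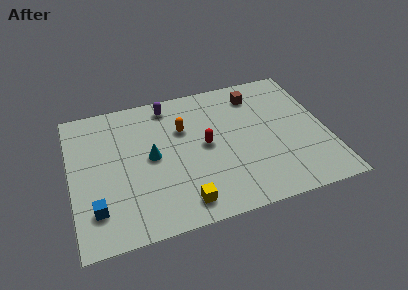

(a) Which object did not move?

the cyan cone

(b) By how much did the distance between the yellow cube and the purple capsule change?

-0.3

Before: roughly 6.8 units apart; after: 6.5. That's 0.3 units closer together.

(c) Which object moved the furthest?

the purple capsule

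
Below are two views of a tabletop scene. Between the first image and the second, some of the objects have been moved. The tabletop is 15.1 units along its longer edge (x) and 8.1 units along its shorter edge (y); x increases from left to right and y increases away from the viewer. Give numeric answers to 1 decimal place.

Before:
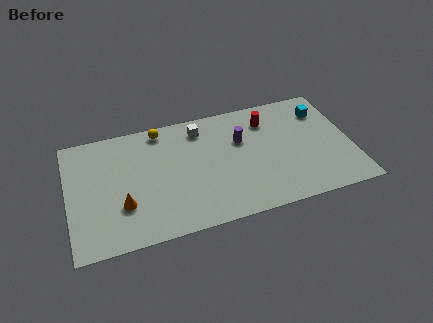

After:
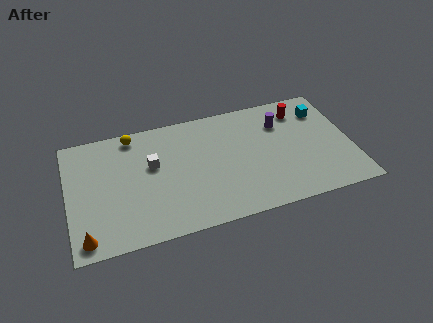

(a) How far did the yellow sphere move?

1.5

The yellow sphere moved from about (5.1, 7.2) to (3.6, 7.2), a distance of √(1.5² + 0.0²) ≈ 1.5.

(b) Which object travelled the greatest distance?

the white cube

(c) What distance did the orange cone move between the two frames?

2.6

The orange cone moved from about (2.8, 2.6) to (0.8, 1.0), a distance of √(2.0² + 1.6²) ≈ 2.6.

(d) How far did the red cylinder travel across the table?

1.8

From (10.8, 6.3) to (12.6, 6.5), the red cylinder covered √(1.8² + 0.2²) ≈ 1.8 units.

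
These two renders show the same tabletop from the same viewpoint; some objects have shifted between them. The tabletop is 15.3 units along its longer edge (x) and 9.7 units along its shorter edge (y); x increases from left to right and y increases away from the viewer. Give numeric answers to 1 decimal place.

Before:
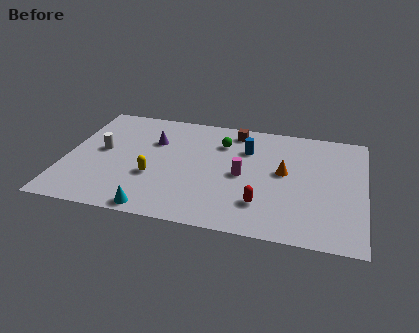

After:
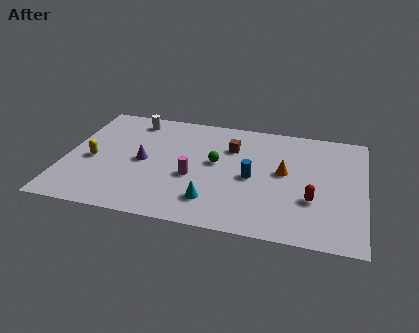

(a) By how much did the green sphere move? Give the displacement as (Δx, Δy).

(-0.2, -1.8)

From the two frames, the green sphere sits at roughly (7.9, 7.2) before and (7.7, 5.4) after.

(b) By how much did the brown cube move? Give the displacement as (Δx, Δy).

(-0.1, -1.5)

From the two frames, the brown cube sits at roughly (8.5, 8.4) before and (8.4, 6.9) after.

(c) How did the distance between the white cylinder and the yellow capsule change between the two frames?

+1.1

The distance was about 3.3 in the first image and 4.4 in the second, so they moved 1.1 units further apart.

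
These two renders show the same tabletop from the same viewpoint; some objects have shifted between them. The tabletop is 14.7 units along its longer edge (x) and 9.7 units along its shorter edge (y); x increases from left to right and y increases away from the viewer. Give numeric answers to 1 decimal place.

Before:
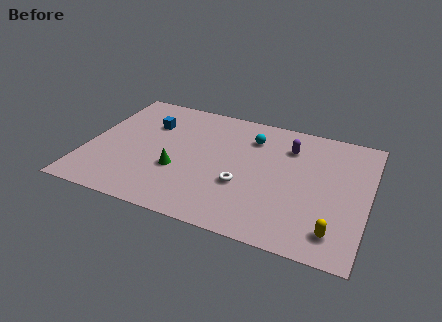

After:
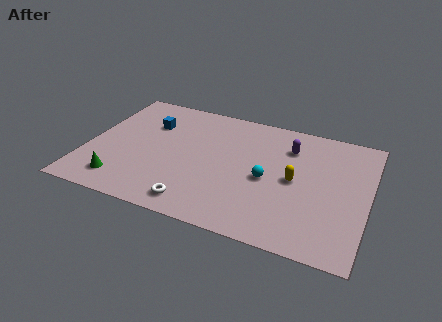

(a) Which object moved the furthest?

the yellow capsule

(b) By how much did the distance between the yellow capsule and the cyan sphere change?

-6.0

The distance was about 7.5 in the first image and 1.5 in the second, so they moved 6.0 units closer together.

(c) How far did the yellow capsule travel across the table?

3.9

The yellow capsule moved from about (13.2, 1.7) to (10.9, 4.8), a distance of √(2.3² + 3.1²) ≈ 3.9.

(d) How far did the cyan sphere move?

3.2

The cyan sphere was near (8.4, 7.4) before and (9.5, 4.4) after, so it travelled √(1.1² + 3.0²) ≈ 3.2 units.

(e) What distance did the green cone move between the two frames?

3.3

From (4.9, 3.5) to (2.1, 1.7), the green cone covered √(2.8² + 1.8²) ≈ 3.3 units.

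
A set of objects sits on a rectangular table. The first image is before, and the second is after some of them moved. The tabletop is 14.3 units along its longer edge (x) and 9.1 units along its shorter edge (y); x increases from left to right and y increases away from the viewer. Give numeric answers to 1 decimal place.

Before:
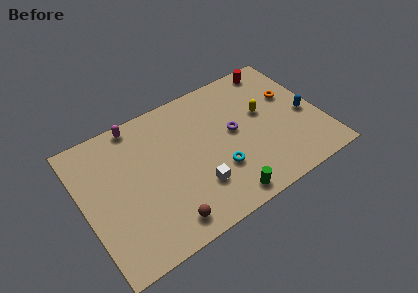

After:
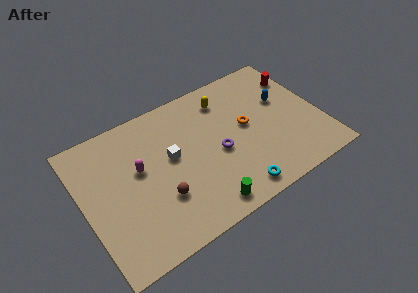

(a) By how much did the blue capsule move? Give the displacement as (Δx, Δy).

(-1.1, 1.6)

The blue capsule started near (13.4, 4.0) and ended near (12.3, 5.6).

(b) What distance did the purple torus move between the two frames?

1.4

From (9.1, 4.9) to (8.0, 4.0), the purple torus covered √(1.1² + 0.9²) ≈ 1.4 units.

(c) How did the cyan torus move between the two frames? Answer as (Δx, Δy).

(0.7, -1.8)

The cyan torus was at about (7.8, 2.9) and moved to about (8.5, 1.1).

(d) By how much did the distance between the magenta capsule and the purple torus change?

-1.6

Before: roughly 6.4 units apart; after: 4.8. That's 1.6 units closer together.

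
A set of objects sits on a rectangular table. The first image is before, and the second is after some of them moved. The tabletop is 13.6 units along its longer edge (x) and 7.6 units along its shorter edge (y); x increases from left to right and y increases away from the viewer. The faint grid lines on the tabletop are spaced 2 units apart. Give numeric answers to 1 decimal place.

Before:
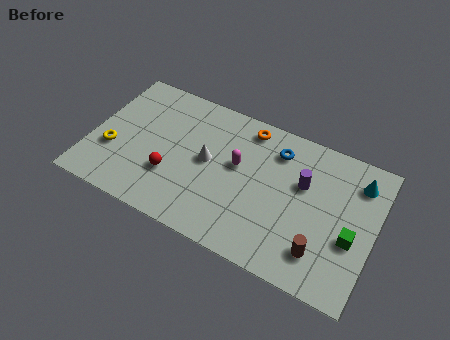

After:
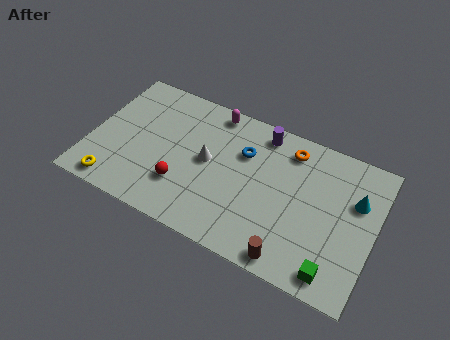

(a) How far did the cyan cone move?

1.0

From (12.6, 6.0) to (12.6, 5.0), the cyan cone covered √(0.0² + 1.0²) ≈ 1.0 units.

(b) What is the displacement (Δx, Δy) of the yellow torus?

(0.4, -1.8)

The yellow torus was at about (1.1, 2.7) and moved to about (1.5, 0.9).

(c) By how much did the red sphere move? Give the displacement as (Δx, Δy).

(0.6, -0.3)

The red sphere started near (4.0, 2.5) and ended near (4.6, 2.2).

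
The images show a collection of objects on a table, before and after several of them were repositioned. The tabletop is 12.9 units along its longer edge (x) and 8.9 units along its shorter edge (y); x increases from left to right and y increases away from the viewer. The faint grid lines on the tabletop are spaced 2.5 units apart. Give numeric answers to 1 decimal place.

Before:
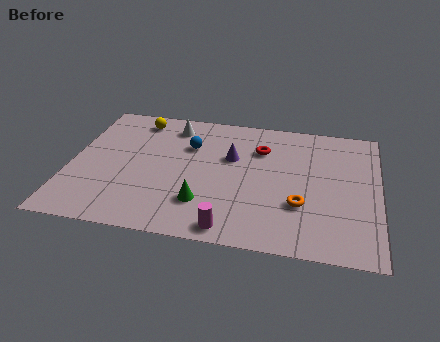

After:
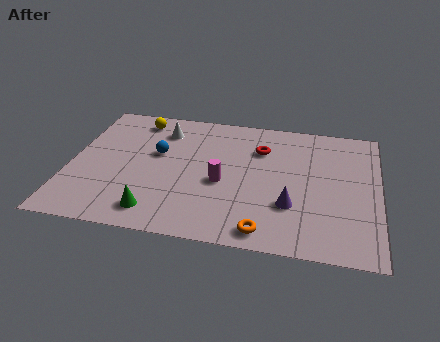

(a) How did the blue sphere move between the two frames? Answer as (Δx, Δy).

(-1.3, -0.8)

The blue sphere was at about (4.9, 6.1) and moved to about (3.6, 5.3).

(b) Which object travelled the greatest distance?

the purple cone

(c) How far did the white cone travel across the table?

0.6

From (4.1, 7.4) to (3.7, 7.0), the white cone covered √(0.4² + 0.4²) ≈ 0.6 units.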